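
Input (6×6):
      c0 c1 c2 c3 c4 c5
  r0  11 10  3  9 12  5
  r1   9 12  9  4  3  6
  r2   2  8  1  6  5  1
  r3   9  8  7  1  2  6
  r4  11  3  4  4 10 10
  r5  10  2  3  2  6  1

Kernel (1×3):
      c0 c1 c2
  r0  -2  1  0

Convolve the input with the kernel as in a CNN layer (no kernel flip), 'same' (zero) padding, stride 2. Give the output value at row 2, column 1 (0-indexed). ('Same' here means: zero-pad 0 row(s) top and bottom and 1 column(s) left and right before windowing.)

-2

The receptive field on the zero-padded input at this output position is [3 4 4]. Elementwise product with the kernel and sum: 3·-2 + 4·1.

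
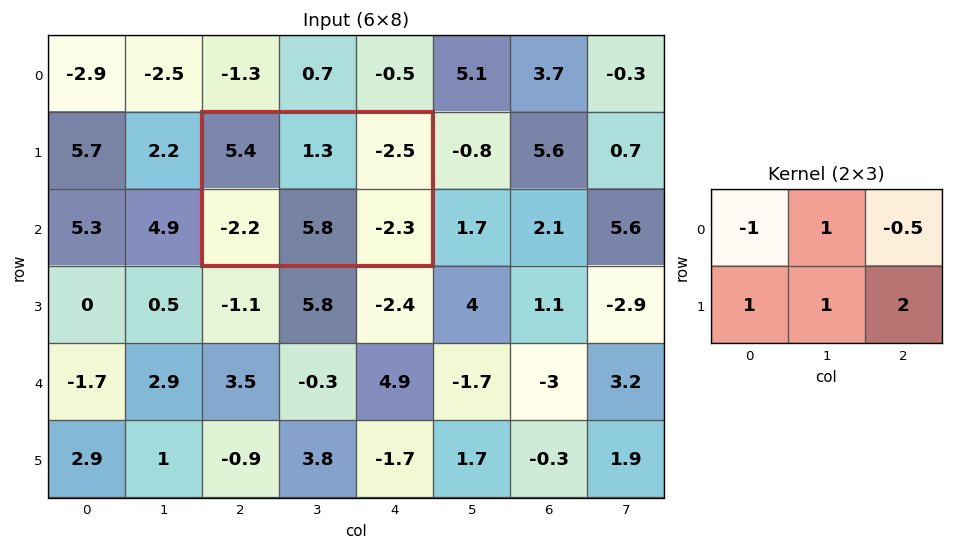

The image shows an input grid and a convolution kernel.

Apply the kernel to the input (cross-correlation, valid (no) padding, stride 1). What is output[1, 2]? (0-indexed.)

The receptive field on the input at this output position is [5.4 1.3 -2.5 / -2.2 5.8 -2.3]. Elementwise product with the kernel and sum: 5.4·-1 + 1.3·1 + -2.5·-0.5 + -2.2·1 + 5.8·1 + -2.3·2.

-3.85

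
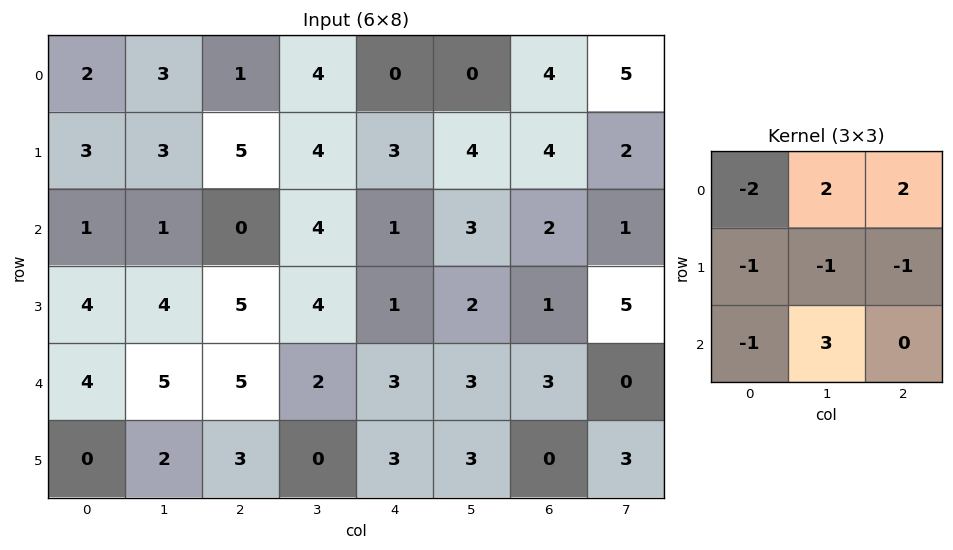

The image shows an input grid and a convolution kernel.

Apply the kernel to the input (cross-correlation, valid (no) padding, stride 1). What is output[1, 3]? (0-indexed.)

The receptive field on the input at this output position is [4 3 4 / 4 1 3 / 4 1 2]. Elementwise product with the kernel and sum: 4·-2 + 3·2 + 4·2 + 4·-1 + 1·-1 + 3·-1 + 4·-1 + 1·3.

-3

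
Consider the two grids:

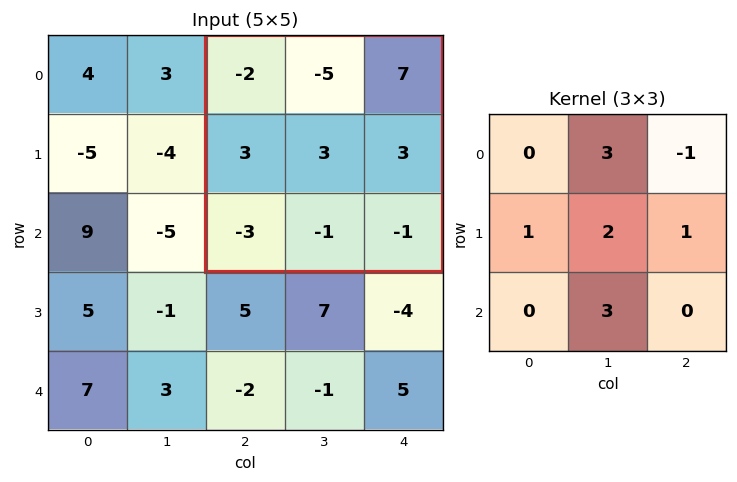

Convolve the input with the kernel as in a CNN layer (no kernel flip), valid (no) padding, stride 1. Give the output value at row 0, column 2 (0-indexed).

The receptive field on the input at this output position is [-2 -5 7 / 3 3 3 / -3 -1 -1]. Elementwise product with the kernel and sum: -5·3 + 7·-1 + 3·1 + 3·2 + 3·1 + -1·3.

-13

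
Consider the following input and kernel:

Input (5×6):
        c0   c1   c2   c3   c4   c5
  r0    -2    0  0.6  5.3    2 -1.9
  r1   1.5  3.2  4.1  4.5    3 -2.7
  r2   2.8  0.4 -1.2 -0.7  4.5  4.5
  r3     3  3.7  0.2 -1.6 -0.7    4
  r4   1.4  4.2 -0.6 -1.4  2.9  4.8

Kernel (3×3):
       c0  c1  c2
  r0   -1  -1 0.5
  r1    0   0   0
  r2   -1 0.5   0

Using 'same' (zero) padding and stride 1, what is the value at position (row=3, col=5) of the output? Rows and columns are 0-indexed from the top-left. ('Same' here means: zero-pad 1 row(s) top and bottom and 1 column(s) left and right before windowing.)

The receptive field on the zero-padded input at this output position is [4.5 4.5 0 / -0.7 4 0 / 2.9 4.8 0]. Elementwise product with the kernel and sum: 4.5·-1 + 4.5·-1 + 0·0.5 + 2.9·-1 + 4.8·0.5.

-9.5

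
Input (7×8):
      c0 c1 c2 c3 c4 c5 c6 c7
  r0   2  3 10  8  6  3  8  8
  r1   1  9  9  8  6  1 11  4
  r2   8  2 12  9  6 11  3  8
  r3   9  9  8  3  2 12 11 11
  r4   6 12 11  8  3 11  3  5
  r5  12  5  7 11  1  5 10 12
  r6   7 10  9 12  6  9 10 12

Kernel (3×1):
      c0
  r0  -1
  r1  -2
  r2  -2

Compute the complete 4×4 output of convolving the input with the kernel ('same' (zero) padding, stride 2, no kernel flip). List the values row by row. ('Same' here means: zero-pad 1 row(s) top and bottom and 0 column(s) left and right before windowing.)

Output[0,0]: The receptive field on the zero-padded input at this output position is [0 / 2 / 1]. Elementwise product with the kernel and sum: 0·-1 + 2·-2 + 1·-2.
Output[0,1]: The receptive field on the zero-padded input at this output position is [0 / 10 / 9]. Elementwise product with the kernel and sum: 0·-1 + 10·-2 + 9·-2.

-6 -38 -24 -38
-35 -49 -22 -39
-45 -44 -10 -37
-26 -25 -13 -30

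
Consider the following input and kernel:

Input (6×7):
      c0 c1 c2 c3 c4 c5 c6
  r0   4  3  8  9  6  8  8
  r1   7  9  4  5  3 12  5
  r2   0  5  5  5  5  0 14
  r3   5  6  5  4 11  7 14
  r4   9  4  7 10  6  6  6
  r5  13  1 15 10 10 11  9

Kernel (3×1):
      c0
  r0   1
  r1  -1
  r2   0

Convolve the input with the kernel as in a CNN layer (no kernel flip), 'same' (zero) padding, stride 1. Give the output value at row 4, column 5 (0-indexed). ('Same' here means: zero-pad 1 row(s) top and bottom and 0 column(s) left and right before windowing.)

1

The receptive field on the zero-padded input at this output position is [7 / 6 / 11]. Elementwise product with the kernel and sum: 7·1 + 6·-1.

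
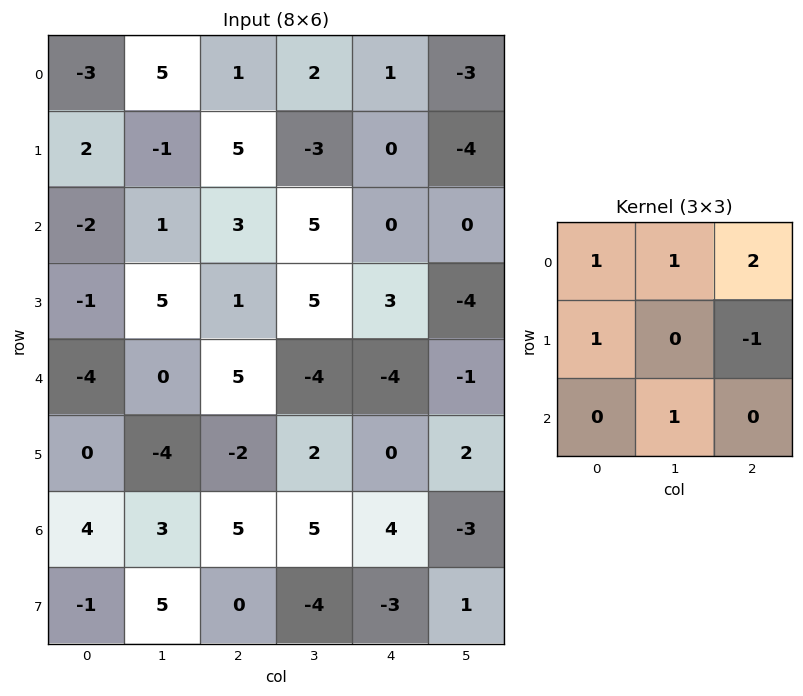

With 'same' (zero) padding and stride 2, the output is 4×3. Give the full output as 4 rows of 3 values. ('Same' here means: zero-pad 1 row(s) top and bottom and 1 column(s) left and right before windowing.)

Output[0,0]: The receptive field on the zero-padded input at this output position is [0 0 0 / 0 -3 5 / 0 2 -1]. Elementwise product with the kernel and sum: 0·1 + 0·1 + 0·2 + 0·1 + 5·-1 + 2·1.

-3 8 5
-2 -5 -3
9 18 -3
-12 -4 11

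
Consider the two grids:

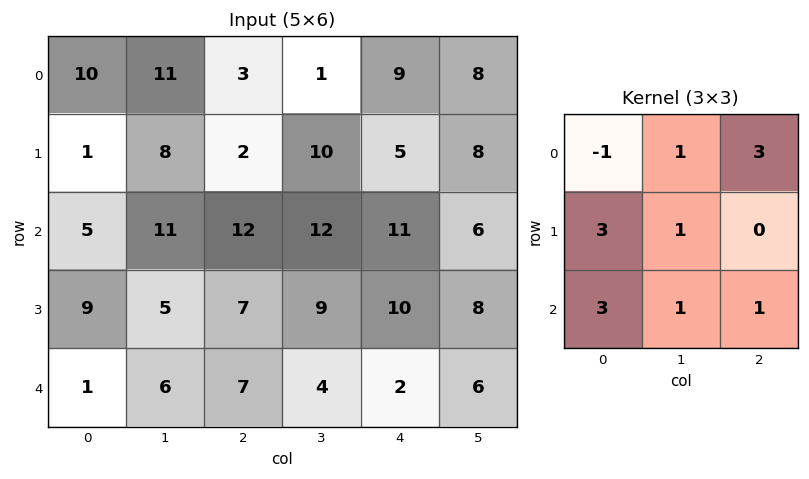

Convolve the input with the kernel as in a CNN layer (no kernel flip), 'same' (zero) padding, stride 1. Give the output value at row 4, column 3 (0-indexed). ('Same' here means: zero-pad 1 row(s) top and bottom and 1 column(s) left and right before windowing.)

The receptive field on the zero-padded input at this output position is [7 9 10 / 7 4 2 / 0 0 0]. Elementwise product with the kernel and sum: 7·-1 + 9·1 + 10·3 + 7·3 + 4·1 + 0·3 + 0·1 + 0·1.

57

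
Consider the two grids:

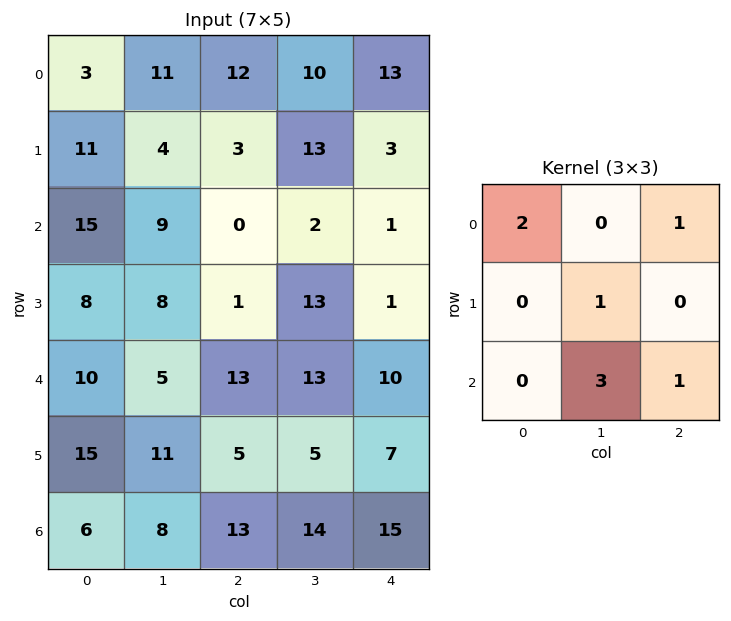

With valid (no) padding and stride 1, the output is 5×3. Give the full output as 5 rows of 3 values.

Output[0,0]: The receptive field on the input at this output position is [3 11 12 / 11 4 3 / 15 9 0]. Elementwise product with the kernel and sum: 3·2 + 12·1 + 4·1 + 9·3 + 0·1.
Output[0,1]: The receptive field on the input at this output position is [11 12 10 / 4 3 13 / 9 0 2]. Elementwise product with the kernel and sum: 11·2 + 10·1 + 3·1 + 0·3 + 2·1.

49 37 57
59 37 51
66 73 63
60 62 38
81 81 98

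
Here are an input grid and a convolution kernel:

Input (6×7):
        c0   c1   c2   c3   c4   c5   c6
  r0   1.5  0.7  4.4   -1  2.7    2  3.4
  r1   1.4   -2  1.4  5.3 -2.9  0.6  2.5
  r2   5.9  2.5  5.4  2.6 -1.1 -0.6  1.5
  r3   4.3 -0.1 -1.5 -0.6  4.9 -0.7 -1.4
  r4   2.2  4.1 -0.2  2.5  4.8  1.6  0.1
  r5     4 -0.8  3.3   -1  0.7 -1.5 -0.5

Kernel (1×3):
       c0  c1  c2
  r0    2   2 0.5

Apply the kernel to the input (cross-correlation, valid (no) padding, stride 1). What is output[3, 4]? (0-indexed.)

7.7

The receptive field on the input at this output position is [4.9 -0.7 -1.4]. Elementwise product with the kernel and sum: 4.9·2 + -0.7·2 + -1.4·0.5.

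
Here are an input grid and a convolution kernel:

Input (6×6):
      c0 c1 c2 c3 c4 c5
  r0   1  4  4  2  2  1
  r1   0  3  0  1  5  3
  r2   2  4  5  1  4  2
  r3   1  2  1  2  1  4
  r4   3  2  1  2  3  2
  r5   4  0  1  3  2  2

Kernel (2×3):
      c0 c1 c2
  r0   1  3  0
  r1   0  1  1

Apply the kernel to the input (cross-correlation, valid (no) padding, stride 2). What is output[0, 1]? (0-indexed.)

16

The receptive field on the input at this output position is [4 2 2 / 0 1 5]. Elementwise product with the kernel and sum: 4·1 + 2·3 + 1·1 + 5·1.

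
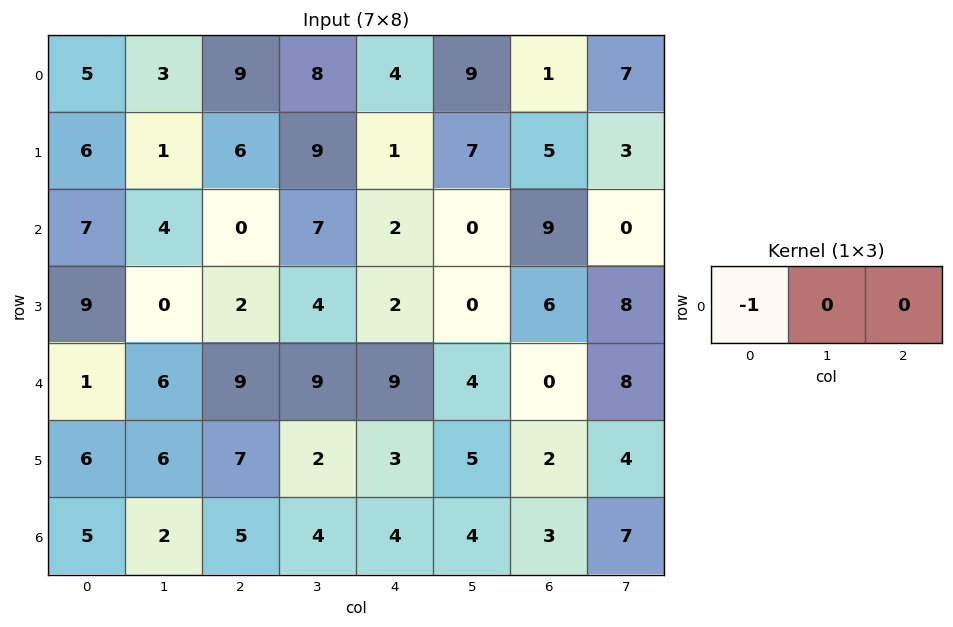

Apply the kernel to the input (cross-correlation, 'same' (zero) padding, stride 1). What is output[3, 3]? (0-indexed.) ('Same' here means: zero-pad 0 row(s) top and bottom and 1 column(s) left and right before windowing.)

The receptive field on the zero-padded input at this output position is [2 4 2]. Elementwise product with the kernel and sum: 2·-1.

-2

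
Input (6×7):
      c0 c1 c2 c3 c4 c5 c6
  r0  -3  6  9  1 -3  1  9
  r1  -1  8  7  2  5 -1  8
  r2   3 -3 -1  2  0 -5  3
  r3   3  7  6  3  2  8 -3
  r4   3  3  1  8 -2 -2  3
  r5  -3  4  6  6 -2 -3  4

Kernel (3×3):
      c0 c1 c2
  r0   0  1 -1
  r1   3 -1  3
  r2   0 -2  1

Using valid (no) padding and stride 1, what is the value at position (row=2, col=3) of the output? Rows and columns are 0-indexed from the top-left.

The receptive field on the input at this output position is [2 0 -5 / 3 2 8 / 8 -2 -2]. Elementwise product with the kernel and sum: 0·1 + -5·-1 + 3·3 + 2·-1 + 8·3 + -2·-2 + -2·1.

38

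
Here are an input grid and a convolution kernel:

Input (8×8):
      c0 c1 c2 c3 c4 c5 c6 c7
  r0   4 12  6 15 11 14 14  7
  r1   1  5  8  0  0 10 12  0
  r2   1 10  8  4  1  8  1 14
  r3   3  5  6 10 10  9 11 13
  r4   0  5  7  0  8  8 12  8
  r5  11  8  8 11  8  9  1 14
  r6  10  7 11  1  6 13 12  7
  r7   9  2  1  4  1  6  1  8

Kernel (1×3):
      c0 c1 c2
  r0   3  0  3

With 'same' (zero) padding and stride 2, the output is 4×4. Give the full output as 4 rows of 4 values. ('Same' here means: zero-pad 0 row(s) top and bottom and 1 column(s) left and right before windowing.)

Output[0,0]: The receptive field on the zero-padded input at this output position is [0 4 12]. Elementwise product with the kernel and sum: 0·3 + 12·3.

36 81 87 63
30 42 36 66
15 15 24 48
21 24 42 60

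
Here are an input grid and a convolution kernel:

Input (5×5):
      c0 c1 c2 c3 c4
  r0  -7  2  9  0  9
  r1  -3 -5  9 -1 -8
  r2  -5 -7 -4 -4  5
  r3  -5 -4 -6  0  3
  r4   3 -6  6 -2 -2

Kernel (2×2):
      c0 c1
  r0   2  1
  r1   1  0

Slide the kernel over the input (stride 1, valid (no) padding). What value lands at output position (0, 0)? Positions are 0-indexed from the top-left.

-15

The receptive field on the input at this output position is [-7 2 / -3 -5]. Elementwise product with the kernel and sum: -7·2 + 2·1 + -3·1.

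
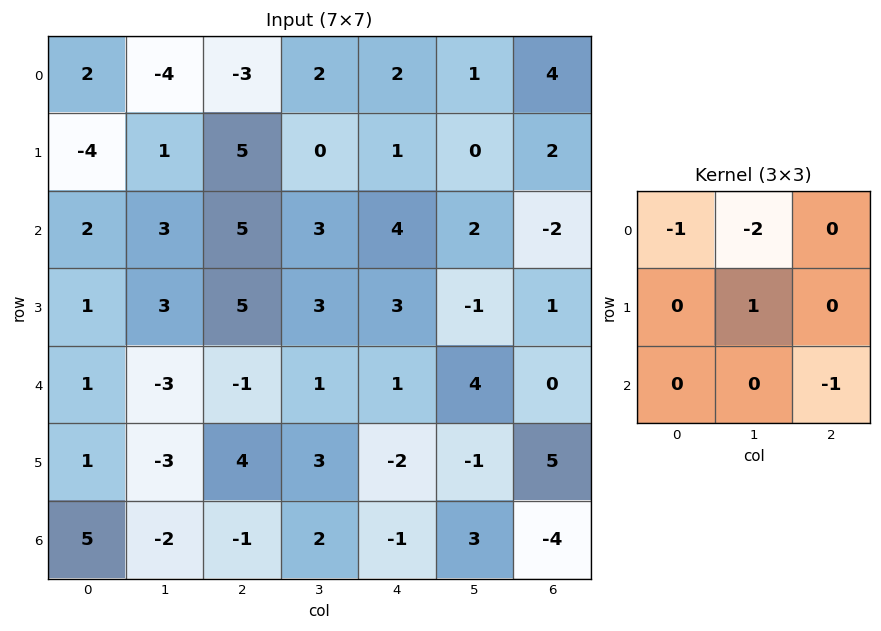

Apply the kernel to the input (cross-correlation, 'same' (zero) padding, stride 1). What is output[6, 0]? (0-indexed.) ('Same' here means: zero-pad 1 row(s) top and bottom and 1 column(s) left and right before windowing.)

3

The receptive field on the zero-padded input at this output position is [0 1 -3 / 0 5 -2 / 0 0 0]. Elementwise product with the kernel and sum: 0·-1 + 1·-2 + 5·1 + 0·-1.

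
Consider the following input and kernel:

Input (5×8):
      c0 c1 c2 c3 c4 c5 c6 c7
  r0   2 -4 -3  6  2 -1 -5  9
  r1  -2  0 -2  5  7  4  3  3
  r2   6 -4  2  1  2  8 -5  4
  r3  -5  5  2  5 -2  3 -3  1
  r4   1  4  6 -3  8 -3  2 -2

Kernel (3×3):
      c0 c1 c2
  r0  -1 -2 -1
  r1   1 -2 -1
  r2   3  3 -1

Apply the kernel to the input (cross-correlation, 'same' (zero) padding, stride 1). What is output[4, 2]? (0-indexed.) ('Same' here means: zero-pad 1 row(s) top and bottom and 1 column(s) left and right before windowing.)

The receptive field on the zero-padded input at this output position is [5 2 5 / 4 6 -3 / 0 0 0]. Elementwise product with the kernel and sum: 5·-1 + 2·-2 + 5·-1 + 4·1 + 6·-2 + -3·-1 + 0·3 + 0·3 + 0·-1.

-19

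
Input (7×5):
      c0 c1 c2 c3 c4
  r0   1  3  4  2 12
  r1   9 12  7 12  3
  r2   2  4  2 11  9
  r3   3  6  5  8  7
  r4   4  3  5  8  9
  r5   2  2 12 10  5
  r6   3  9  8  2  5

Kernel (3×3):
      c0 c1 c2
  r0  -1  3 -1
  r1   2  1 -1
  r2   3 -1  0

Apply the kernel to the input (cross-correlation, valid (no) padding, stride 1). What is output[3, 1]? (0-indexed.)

-2

The receptive field on the input at this output position is [6 5 8 / 3 5 8 / 2 12 10]. Elementwise product with the kernel and sum: 6·-1 + 5·3 + 8·-1 + 3·2 + 5·1 + 8·-1 + 2·3 + 12·-1.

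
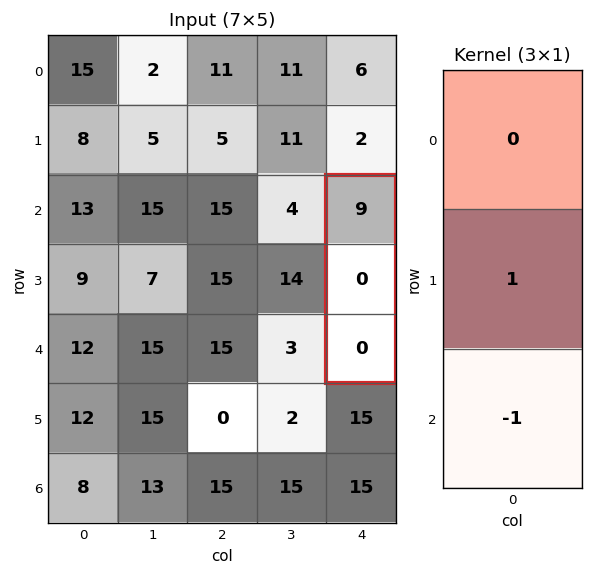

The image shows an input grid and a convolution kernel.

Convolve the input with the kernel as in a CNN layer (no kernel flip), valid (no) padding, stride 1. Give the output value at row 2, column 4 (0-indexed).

0

The receptive field on the input at this output position is [9 / 0 / 0]. Elementwise product with the kernel and sum: 0·1 + 0·-1.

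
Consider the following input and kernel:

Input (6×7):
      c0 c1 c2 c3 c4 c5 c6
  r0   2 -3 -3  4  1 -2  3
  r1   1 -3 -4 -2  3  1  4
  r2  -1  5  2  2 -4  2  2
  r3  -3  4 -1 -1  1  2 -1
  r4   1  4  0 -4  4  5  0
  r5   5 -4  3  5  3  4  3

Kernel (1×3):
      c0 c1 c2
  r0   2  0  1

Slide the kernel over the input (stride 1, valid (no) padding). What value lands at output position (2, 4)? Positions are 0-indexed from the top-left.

-6

The receptive field on the input at this output position is [-4 2 2]. Elementwise product with the kernel and sum: -4·2 + 2·1.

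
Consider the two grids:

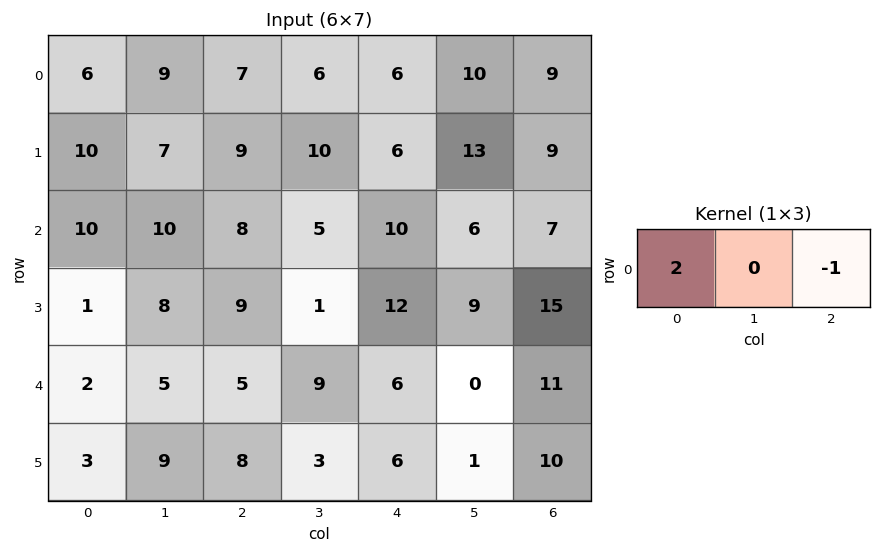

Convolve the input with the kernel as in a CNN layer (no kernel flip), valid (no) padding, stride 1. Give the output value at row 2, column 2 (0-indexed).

The receptive field on the input at this output position is [8 5 10]. Elementwise product with the kernel and sum: 8·2 + 10·-1.

6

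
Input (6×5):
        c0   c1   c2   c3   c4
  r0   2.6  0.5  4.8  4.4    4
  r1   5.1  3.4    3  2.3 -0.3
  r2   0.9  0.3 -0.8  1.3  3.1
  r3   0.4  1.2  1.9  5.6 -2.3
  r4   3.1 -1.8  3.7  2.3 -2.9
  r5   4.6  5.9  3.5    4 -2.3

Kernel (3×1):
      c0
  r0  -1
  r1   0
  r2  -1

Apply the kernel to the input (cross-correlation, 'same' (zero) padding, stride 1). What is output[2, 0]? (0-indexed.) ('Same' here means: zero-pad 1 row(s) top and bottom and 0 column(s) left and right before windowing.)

The receptive field on the zero-padded input at this output position is [5.1 / 0.9 / 0.4]. Elementwise product with the kernel and sum: 5.1·-1 + 0.4·-1.

-5.5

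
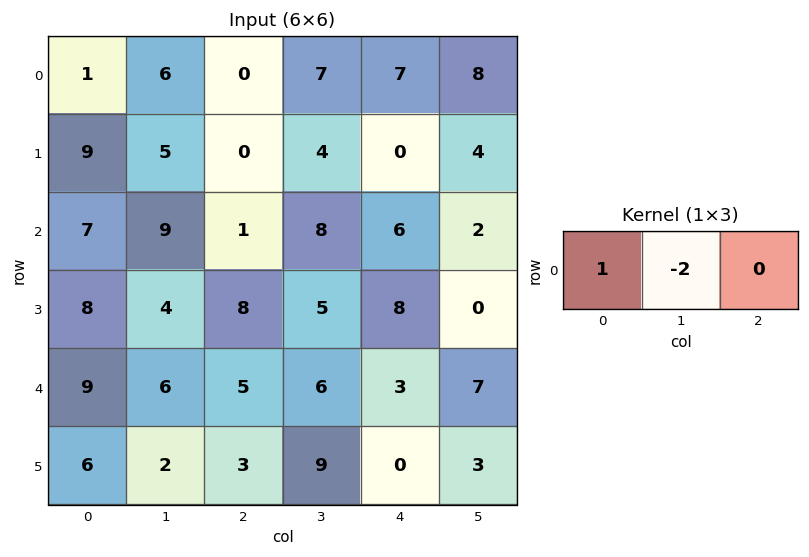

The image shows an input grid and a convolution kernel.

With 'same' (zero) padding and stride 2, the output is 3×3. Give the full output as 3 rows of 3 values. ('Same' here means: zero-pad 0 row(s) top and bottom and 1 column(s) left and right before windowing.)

-2 6 -7
-14 7 -4
-18 -4 0

Output[0,0]: The receptive field on the zero-padded input at this output position is [0 1 6]. Elementwise product with the kernel and sum: 0·1 + 1·-2.
Output[0,1]: The receptive field on the zero-padded input at this output position is [6 0 7]. Elementwise product with the kernel and sum: 6·1 + 0·-2.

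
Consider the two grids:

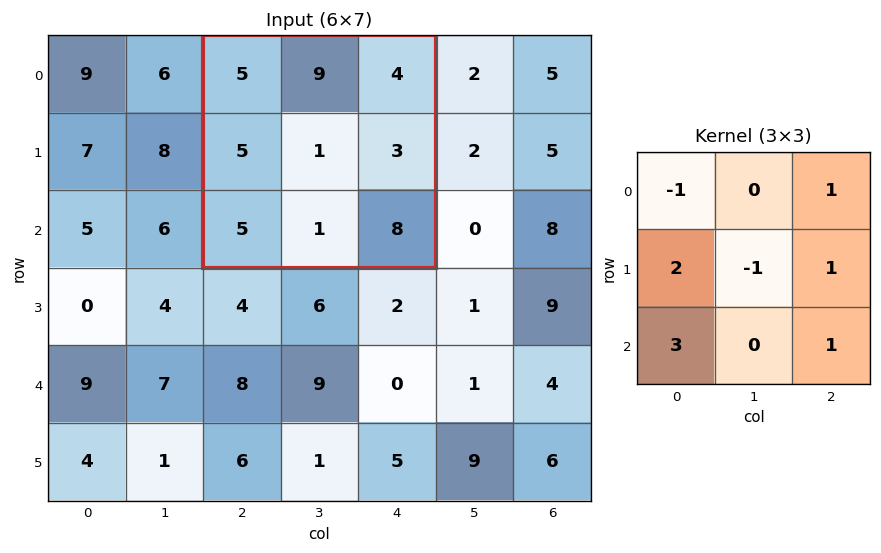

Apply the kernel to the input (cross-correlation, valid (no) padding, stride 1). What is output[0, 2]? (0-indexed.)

The receptive field on the input at this output position is [5 9 4 / 5 1 3 / 5 1 8]. Elementwise product with the kernel and sum: 5·-1 + 4·1 + 5·2 + 1·-1 + 3·1 + 5·3 + 8·1.

34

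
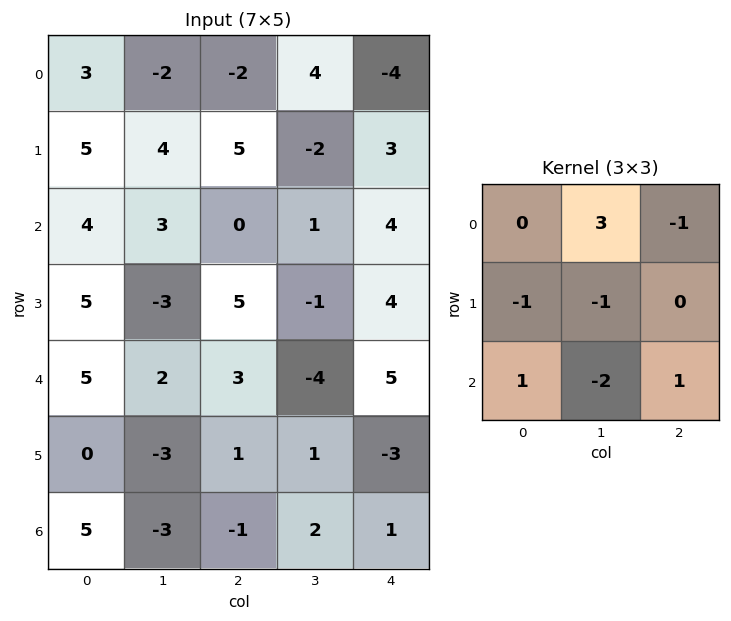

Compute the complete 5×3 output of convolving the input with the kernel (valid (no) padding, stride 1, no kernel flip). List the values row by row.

Output[0,0]: The receptive field on the input at this output position is [3 -2 -2 / 5 4 5 / 4 3 0]. Elementwise product with the kernel and sum: -2·3 + -2·-1 + 5·-1 + 4·-1 + 4·1 + 3·-2 + 0·1.
Output[0,1]: The receptive field on the input at this output position is [-2 -2 4 / 4 5 -2 / 3 0 1]. Elementwise product with the kernel and sum: -2·3 + 4·-1 + 4·-1 + 5·-1 + 3·1 + 0·-2 + 1·1.

-15 -15 15
16 0 1
11 -11 11
-14 7 -10
16 16 -23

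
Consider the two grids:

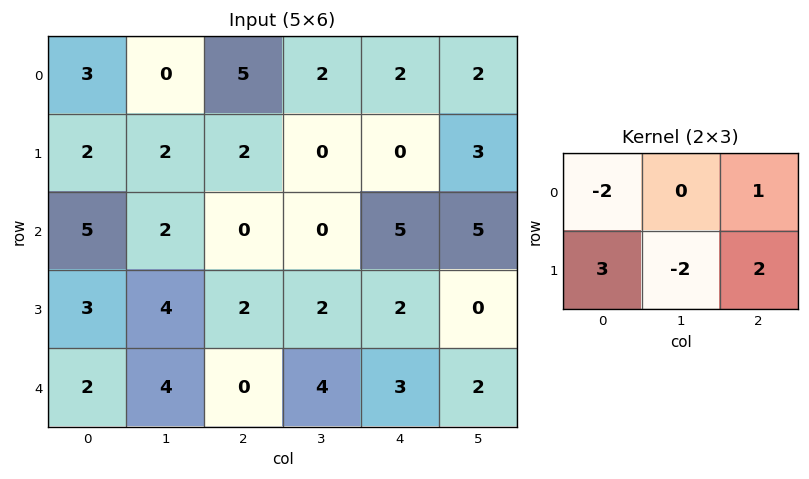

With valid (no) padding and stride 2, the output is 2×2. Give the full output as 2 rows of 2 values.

Output[0,0]: The receptive field on the input at this output position is [3 0 5 / 2 2 2]. Elementwise product with the kernel and sum: 3·-2 + 5·1 + 2·3 + 2·-2 + 2·2.

5 -2
-5 11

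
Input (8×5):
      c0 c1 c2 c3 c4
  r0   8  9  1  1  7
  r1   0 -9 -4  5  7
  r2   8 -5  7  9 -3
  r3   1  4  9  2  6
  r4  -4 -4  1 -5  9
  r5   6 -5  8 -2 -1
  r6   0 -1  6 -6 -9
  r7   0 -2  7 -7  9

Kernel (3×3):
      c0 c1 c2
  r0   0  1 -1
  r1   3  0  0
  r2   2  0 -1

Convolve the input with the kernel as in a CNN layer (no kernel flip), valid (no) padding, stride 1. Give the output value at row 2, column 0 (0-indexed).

-18

The receptive field on the input at this output position is [8 -5 7 / 1 4 9 / -4 -4 1]. Elementwise product with the kernel and sum: -5·1 + 7·-1 + 1·3 + -4·2 + 1·-1.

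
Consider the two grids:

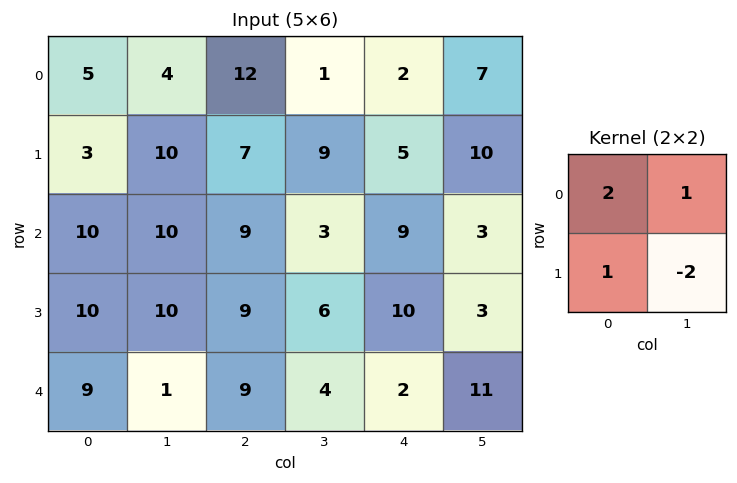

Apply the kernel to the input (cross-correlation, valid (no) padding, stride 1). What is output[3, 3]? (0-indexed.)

The receptive field on the input at this output position is [6 10 / 4 2]. Elementwise product with the kernel and sum: 6·2 + 10·1 + 4·1 + 2·-2.

22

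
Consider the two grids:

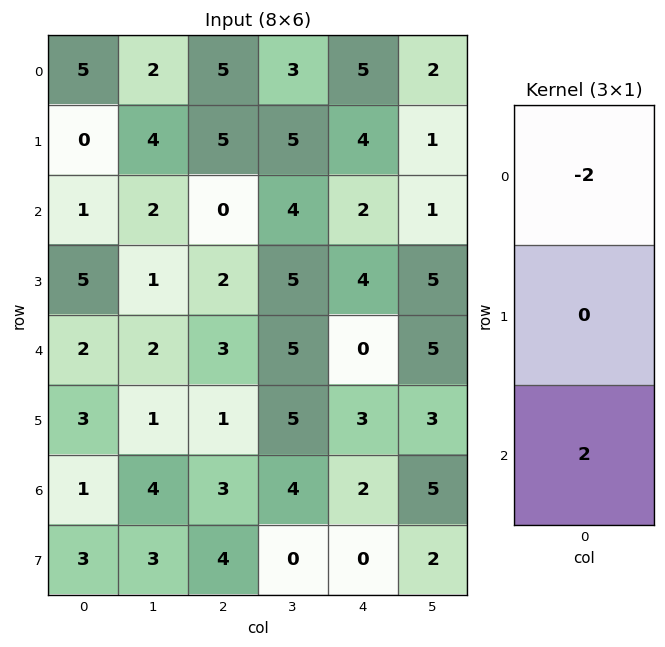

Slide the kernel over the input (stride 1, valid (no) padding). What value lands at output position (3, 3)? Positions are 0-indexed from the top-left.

The receptive field on the input at this output position is [5 / 5 / 5]. Elementwise product with the kernel and sum: 5·-2 + 5·2.

0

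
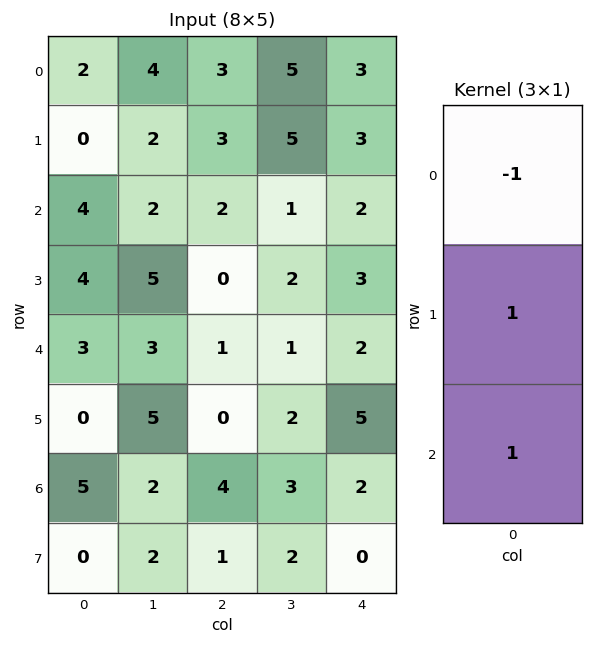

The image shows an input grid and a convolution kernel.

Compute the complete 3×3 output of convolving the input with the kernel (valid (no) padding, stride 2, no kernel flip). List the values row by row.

2 2 2
3 -1 3
2 3 5

Output[0,0]: The receptive field on the input at this output position is [2 / 0 / 4]. Elementwise product with the kernel and sum: 2·-1 + 0·1 + 4·1.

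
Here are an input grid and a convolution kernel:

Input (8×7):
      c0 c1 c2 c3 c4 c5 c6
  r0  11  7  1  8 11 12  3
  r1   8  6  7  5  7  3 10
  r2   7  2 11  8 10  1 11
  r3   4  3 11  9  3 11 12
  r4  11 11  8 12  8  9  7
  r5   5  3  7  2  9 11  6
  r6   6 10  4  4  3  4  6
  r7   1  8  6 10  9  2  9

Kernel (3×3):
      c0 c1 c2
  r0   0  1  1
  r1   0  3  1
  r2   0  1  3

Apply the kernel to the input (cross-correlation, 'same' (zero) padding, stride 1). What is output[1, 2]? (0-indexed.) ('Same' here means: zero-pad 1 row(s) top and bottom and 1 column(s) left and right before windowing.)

70

The receptive field on the zero-padded input at this output position is [7 1 8 / 6 7 5 / 2 11 8]. Elementwise product with the kernel and sum: 1·1 + 8·1 + 7·3 + 5·1 + 11·1 + 8·3.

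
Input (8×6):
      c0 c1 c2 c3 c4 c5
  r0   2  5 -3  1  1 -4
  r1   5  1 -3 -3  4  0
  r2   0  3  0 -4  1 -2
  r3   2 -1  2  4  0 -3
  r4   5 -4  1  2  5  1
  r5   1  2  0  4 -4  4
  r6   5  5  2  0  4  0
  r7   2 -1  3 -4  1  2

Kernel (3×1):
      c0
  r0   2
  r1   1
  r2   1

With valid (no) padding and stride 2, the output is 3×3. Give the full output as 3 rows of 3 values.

9 -9 7
7 3 7
16 4 10

Output[0,0]: The receptive field on the input at this output position is [2 / 5 / 0]. Elementwise product with the kernel and sum: 2·2 + 5·1 + 0·1.
Output[0,1]: The receptive field on the input at this output position is [-3 / -3 / 0]. Elementwise product with the kernel and sum: -3·2 + -3·1 + 0·1.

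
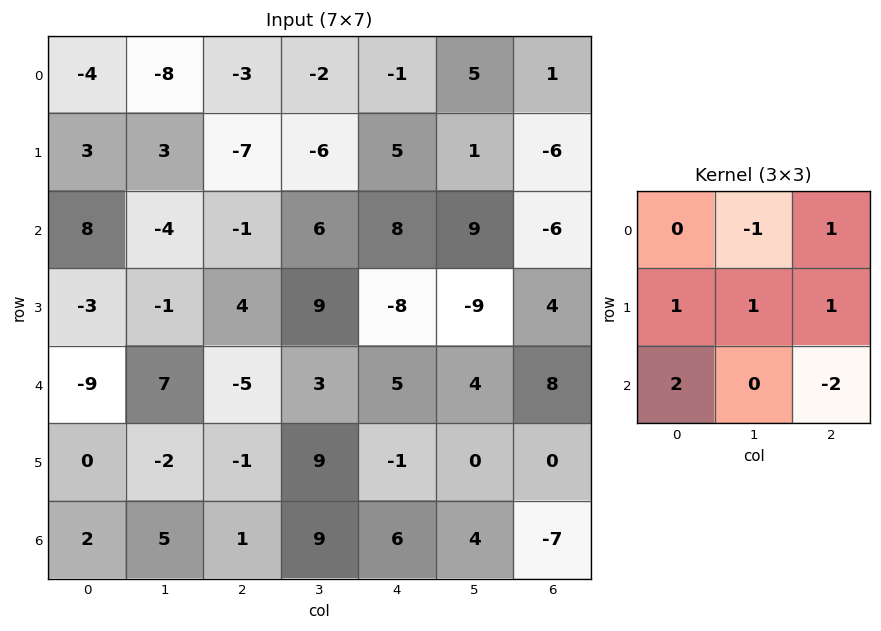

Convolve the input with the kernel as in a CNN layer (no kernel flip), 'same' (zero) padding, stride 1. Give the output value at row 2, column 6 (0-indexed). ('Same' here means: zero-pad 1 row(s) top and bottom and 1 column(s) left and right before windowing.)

-9

The receptive field on the zero-padded input at this output position is [1 -6 0 / 9 -6 0 / -9 4 0]. Elementwise product with the kernel and sum: -6·-1 + 0·1 + 9·1 + -6·1 + 0·1 + -9·2 + 0·-2.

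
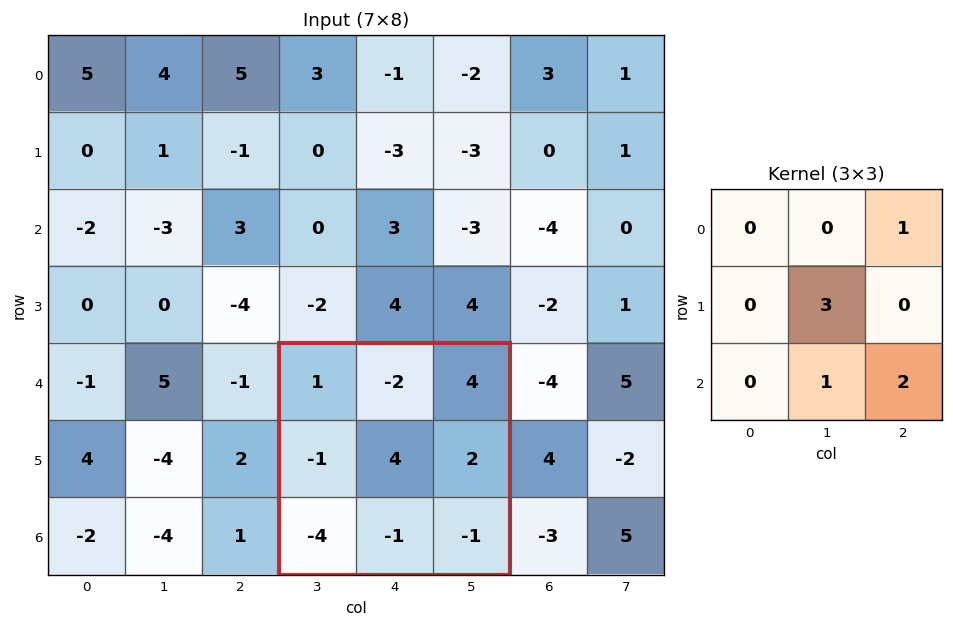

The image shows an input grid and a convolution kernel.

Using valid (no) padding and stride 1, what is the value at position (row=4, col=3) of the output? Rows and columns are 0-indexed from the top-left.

The receptive field on the input at this output position is [1 -2 4 / -1 4 2 / -4 -1 -1]. Elementwise product with the kernel and sum: 4·1 + 4·3 + -1·1 + -1·2.

13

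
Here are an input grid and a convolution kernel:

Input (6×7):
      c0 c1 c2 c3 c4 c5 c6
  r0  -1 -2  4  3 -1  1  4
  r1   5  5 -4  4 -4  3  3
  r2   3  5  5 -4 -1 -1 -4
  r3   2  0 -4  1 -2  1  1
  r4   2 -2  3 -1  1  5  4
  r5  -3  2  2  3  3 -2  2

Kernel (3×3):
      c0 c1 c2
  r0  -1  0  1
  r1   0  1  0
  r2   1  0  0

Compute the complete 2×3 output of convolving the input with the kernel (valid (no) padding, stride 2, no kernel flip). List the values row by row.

13 4 7
4 -2 -1

Output[0,0]: The receptive field on the input at this output position is [-1 -2 4 / 5 5 -4 / 3 5 5]. Elementwise product with the kernel and sum: -1·-1 + 4·1 + 5·1 + 3·1.
Output[0,1]: The receptive field on the input at this output position is [4 3 -1 / -4 4 -4 / 5 -4 -1]. Elementwise product with the kernel and sum: 4·-1 + -1·1 + 4·1 + 5·1.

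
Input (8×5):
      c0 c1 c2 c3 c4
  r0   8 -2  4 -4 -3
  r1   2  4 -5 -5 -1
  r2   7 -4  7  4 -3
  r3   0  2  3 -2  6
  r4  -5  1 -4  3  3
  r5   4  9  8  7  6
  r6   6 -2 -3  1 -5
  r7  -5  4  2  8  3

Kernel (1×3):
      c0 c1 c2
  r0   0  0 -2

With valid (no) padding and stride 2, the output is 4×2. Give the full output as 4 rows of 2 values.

-8 6
-14 6
8 -6
6 10

Output[0,0]: The receptive field on the input at this output position is [8 -2 4]. Elementwise product with the kernel and sum: 4·-2.
Output[0,1]: The receptive field on the input at this output position is [4 -4 -3]. Elementwise product with the kernel and sum: -3·-2.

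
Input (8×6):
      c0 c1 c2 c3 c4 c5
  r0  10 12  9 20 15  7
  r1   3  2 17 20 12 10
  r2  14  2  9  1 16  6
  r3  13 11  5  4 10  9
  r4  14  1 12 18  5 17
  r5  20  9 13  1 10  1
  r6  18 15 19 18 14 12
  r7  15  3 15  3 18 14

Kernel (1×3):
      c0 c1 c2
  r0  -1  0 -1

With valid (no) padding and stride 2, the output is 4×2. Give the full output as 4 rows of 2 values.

-19 -24
-23 -25
-26 -17
-37 -33

Output[0,0]: The receptive field on the input at this output position is [10 12 9]. Elementwise product with the kernel and sum: 10·-1 + 9·-1.
Output[0,1]: The receptive field on the input at this output position is [9 20 15]. Elementwise product with the kernel and sum: 9·-1 + 15·-1.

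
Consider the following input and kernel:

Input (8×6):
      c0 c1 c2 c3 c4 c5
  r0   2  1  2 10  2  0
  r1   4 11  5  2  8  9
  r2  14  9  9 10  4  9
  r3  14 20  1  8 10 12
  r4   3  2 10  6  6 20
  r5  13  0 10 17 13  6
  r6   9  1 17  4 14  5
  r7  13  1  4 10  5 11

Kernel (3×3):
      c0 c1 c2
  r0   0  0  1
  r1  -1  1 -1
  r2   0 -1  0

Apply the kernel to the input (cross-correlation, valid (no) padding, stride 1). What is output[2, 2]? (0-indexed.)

-5

The receptive field on the input at this output position is [9 10 4 / 1 8 10 / 10 6 6]. Elementwise product with the kernel and sum: 4·1 + 1·-1 + 8·1 + 10·-1 + 6·-1.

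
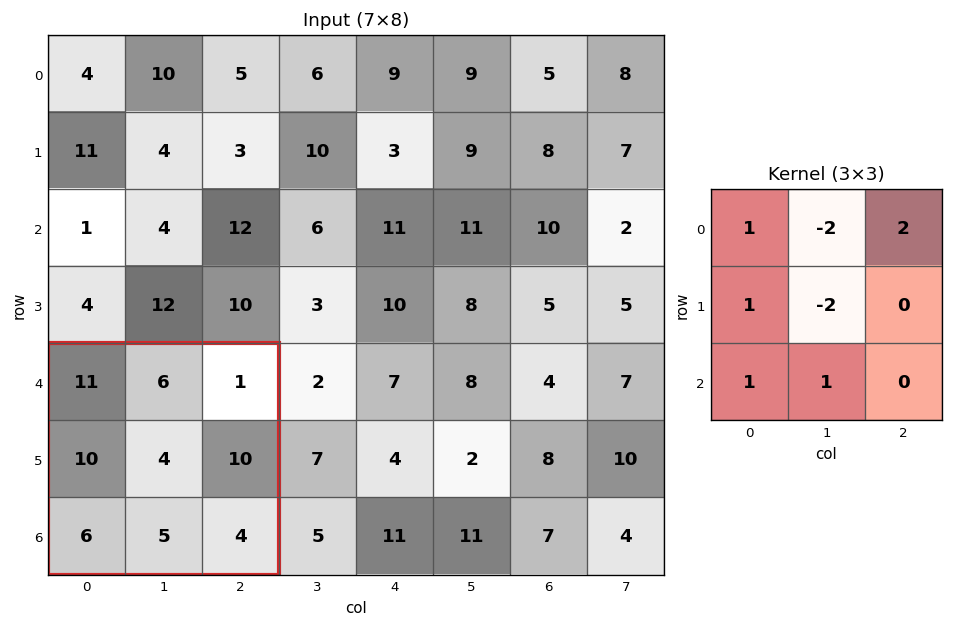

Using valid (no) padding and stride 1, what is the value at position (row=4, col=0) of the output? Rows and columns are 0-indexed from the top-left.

The receptive field on the input at this output position is [11 6 1 / 10 4 10 / 6 5 4]. Elementwise product with the kernel and sum: 11·1 + 6·-2 + 1·2 + 10·1 + 4·-2 + 6·1 + 5·1.

14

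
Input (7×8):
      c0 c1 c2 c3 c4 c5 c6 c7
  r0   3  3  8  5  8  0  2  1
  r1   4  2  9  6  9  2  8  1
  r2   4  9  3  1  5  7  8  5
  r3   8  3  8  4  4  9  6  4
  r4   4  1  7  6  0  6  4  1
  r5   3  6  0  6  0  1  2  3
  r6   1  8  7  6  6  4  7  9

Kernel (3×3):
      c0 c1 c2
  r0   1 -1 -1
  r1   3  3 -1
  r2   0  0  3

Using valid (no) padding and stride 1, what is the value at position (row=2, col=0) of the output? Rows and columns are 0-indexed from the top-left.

The receptive field on the input at this output position is [4 9 3 / 8 3 8 / 4 1 7]. Elementwise product with the kernel and sum: 4·1 + 9·-1 + 3·-1 + 8·3 + 3·3 + 8·-1 + 7·3.

38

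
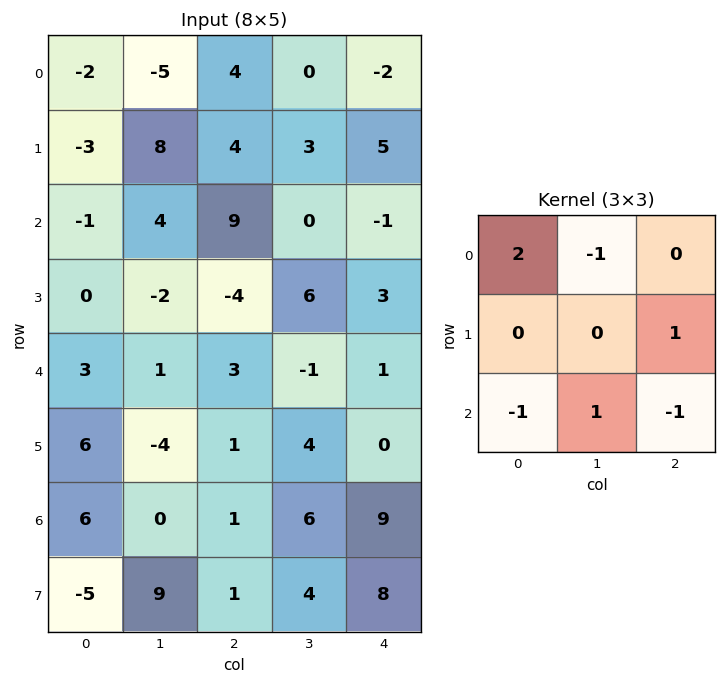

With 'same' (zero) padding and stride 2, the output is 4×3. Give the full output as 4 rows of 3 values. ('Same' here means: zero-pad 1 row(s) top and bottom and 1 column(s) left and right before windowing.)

Output[0,0]: The receptive field on the zero-padded input at this output position is [0 0 0 / 0 -2 -5 / 0 -3 8]. Elementwise product with the kernel and sum: 0·2 + 0·-1 + -5·1 + 0·-1 + -3·1 + 8·-1.

-16 -7 2
9 4 -2
11 0 5
-20 -15 12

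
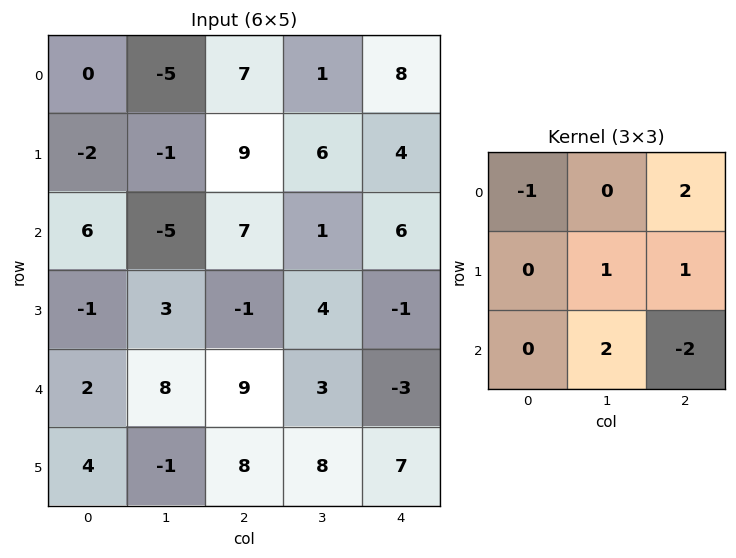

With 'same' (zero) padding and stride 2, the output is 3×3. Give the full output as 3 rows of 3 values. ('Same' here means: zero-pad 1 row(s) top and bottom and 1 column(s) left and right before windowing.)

Output[0,0]: The receptive field on the zero-padded input at this output position is [0 0 0 / 0 0 -5 / 0 -2 -1]. Elementwise product with the kernel and sum: 0·-1 + 0·2 + 0·1 + -5·1 + -2·2 + -1·-2.

-7 14 16
-9 11 -2
26 17 7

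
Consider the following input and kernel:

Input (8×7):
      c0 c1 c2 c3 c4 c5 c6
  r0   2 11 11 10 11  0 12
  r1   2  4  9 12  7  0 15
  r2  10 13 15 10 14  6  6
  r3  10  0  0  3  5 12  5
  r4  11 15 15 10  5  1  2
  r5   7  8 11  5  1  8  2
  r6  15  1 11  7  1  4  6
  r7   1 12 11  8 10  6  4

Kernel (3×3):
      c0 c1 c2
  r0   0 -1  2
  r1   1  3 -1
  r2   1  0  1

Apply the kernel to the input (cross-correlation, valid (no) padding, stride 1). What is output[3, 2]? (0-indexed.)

59

The receptive field on the input at this output position is [0 3 5 / 15 10 5 / 11 5 1]. Elementwise product with the kernel and sum: 3·-1 + 5·2 + 15·1 + 10·3 + 5·-1 + 11·1 + 1·1.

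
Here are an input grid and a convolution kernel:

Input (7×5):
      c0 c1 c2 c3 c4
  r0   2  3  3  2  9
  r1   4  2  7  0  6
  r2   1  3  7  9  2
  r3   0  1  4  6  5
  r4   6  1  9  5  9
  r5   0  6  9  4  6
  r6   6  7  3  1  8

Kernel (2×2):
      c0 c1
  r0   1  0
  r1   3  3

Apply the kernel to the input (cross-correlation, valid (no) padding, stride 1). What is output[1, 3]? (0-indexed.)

33

The receptive field on the input at this output position is [0 6 / 9 2]. Elementwise product with the kernel and sum: 0·1 + 9·3 + 2·3.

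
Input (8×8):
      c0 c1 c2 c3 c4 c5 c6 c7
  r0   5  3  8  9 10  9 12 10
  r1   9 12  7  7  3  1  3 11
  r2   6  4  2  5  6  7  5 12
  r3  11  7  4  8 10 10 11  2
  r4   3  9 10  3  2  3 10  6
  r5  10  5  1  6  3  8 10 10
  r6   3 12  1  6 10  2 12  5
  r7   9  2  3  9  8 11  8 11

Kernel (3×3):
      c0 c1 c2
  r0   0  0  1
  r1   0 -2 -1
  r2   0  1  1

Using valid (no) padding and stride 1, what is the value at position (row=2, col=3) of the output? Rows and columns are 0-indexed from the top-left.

The receptive field on the input at this output position is [5 6 7 / 8 10 10 / 3 2 3]. Elementwise product with the kernel and sum: 7·1 + 10·-2 + 10·-1 + 2·1 + 3·1.

-18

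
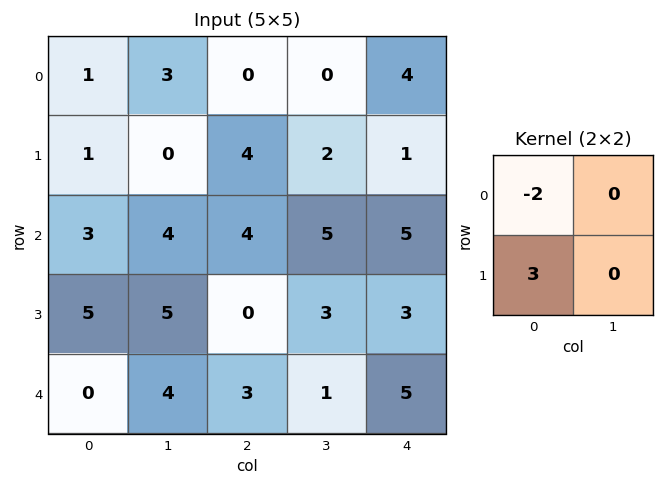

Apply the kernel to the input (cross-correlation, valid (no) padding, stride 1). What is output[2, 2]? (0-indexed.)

-8

The receptive field on the input at this output position is [4 5 / 0 3]. Elementwise product with the kernel and sum: 4·-2 + 0·3.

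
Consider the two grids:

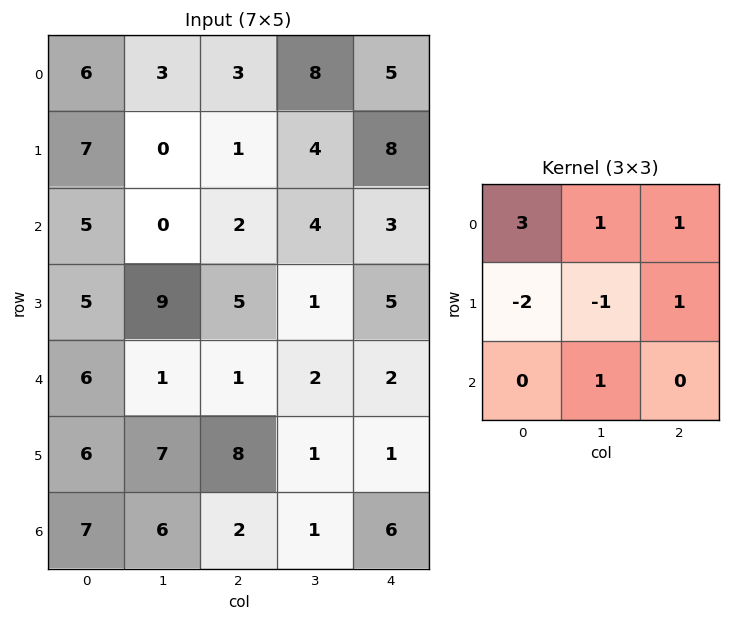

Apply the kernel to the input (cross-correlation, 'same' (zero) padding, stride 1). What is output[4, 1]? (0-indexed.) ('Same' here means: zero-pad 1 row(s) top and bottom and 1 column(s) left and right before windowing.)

The receptive field on the zero-padded input at this output position is [5 9 5 / 6 1 1 / 6 7 8]. Elementwise product with the kernel and sum: 5·3 + 9·1 + 5·1 + 6·-2 + 1·-1 + 1·1 + 7·1.

24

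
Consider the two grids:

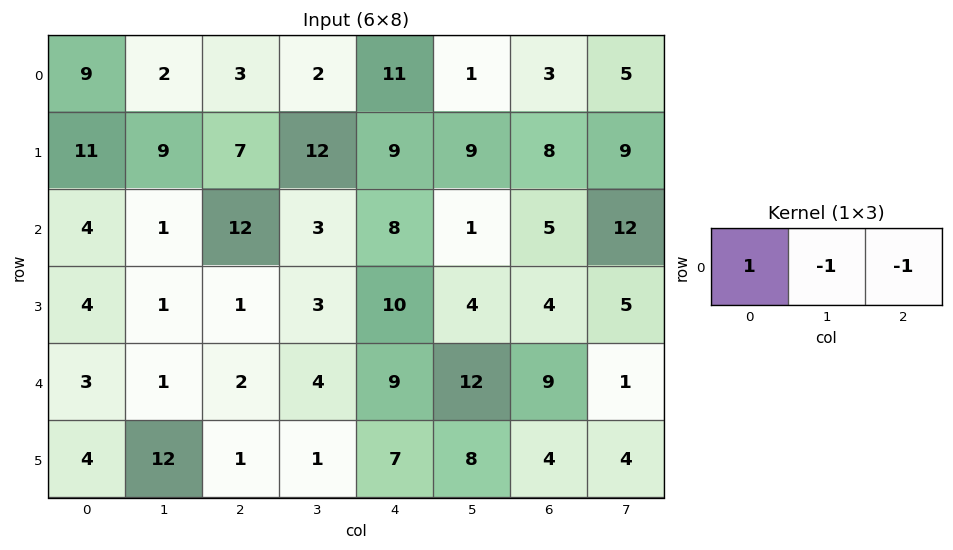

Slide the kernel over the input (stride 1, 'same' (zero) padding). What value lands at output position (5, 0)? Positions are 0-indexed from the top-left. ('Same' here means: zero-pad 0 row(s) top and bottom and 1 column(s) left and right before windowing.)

-16

The receptive field on the zero-padded input at this output position is [0 4 12]. Elementwise product with the kernel and sum: 0·1 + 4·-1 + 12·-1.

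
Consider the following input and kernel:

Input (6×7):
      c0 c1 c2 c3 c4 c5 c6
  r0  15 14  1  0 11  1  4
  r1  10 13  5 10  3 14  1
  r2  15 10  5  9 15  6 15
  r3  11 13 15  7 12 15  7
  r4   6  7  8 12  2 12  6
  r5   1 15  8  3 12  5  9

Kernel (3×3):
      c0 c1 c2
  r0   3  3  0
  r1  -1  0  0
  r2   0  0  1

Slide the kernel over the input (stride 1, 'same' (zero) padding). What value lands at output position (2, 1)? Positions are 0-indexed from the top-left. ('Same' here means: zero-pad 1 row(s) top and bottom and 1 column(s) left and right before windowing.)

69

The receptive field on the zero-padded input at this output position is [10 13 5 / 15 10 5 / 11 13 15]. Elementwise product with the kernel and sum: 10·3 + 13·3 + 15·-1 + 15·1.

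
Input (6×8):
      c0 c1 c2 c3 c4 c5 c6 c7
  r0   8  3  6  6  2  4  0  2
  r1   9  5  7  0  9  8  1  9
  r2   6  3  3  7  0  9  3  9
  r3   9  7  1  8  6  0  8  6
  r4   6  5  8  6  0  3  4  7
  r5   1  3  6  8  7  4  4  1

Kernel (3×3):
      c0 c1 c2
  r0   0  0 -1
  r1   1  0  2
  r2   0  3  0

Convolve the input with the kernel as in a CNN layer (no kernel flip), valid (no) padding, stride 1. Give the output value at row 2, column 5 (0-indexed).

15

The receptive field on the input at this output position is [9 3 9 / 0 8 6 / 3 4 7]. Elementwise product with the kernel and sum: 9·-1 + 0·1 + 6·2 + 4·3.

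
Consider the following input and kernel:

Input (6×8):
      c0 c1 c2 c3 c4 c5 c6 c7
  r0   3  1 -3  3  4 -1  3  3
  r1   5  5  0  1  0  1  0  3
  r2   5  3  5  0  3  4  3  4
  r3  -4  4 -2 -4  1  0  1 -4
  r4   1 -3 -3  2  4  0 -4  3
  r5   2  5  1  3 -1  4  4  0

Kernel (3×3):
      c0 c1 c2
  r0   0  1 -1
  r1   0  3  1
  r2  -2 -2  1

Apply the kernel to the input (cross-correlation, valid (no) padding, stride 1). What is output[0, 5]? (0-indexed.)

-7

The receptive field on the input at this output position is [-1 3 3 / 1 0 3 / 4 3 4]. Elementwise product with the kernel and sum: 3·1 + 3·-1 + 0·3 + 3·1 + 4·-2 + 3·-2 + 4·1.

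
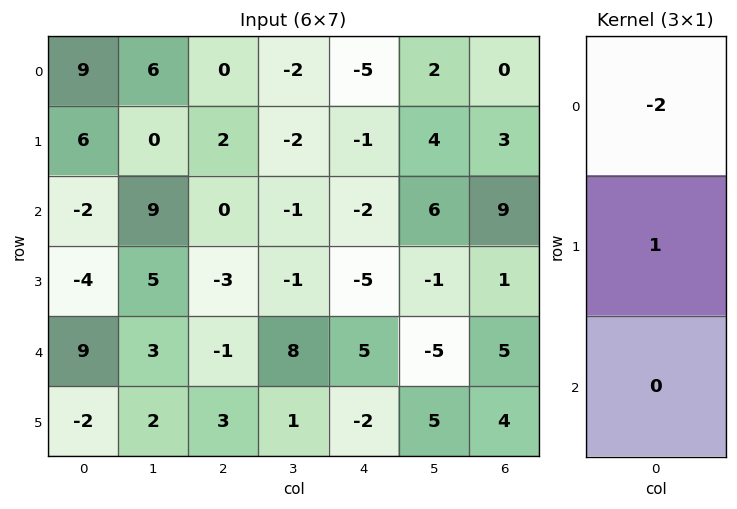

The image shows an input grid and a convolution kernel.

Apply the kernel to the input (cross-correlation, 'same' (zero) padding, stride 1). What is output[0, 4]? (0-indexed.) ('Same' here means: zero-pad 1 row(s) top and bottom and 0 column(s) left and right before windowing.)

The receptive field on the zero-padded input at this output position is [0 / -5 / -1]. Elementwise product with the kernel and sum: 0·-2 + -5·1.

-5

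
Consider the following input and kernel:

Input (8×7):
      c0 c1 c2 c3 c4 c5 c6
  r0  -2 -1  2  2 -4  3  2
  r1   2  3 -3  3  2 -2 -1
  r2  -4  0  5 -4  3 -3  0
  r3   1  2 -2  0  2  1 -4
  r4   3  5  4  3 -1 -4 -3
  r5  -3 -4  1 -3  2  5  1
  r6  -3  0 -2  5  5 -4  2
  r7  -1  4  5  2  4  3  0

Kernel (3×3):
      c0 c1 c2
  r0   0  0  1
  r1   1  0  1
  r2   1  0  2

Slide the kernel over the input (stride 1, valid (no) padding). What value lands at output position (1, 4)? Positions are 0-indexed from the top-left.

The receptive field on the input at this output position is [2 -2 -1 / 3 -3 0 / 2 1 -4]. Elementwise product with the kernel and sum: -1·1 + 3·1 + 0·1 + 2·1 + -4·2.

-4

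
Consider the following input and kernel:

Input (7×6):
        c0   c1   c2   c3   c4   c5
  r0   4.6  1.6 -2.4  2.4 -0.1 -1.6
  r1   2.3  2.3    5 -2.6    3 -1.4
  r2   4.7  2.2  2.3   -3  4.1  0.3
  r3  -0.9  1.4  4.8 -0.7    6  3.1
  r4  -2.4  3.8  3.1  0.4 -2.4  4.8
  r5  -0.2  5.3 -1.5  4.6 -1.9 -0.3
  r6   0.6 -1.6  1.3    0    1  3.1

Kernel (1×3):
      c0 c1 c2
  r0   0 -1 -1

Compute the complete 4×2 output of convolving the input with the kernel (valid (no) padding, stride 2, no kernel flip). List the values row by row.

0.8 -2.3
-4.5 -1.1
-6.9 2
0.3 -1

Output[0,0]: The receptive field on the input at this output position is [4.6 1.6 -2.4]. Elementwise product with the kernel and sum: 1.6·-1 + -2.4·-1.
Output[0,1]: The receptive field on the input at this output position is [-2.4 2.4 -0.1]. Elementwise product with the kernel and sum: 2.4·-1 + -0.1·-1.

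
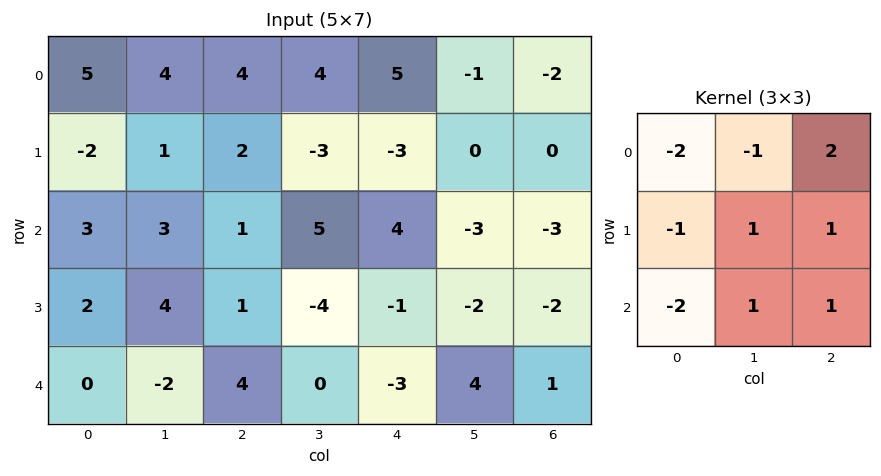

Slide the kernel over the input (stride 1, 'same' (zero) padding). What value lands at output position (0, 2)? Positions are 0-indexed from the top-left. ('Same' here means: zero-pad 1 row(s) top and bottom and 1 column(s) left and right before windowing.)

The receptive field on the zero-padded input at this output position is [0 0 0 / 4 4 4 / 1 2 -3]. Elementwise product with the kernel and sum: 0·-2 + 0·-1 + 0·2 + 4·-1 + 4·1 + 4·1 + 1·-2 + 2·1 + -3·1.

1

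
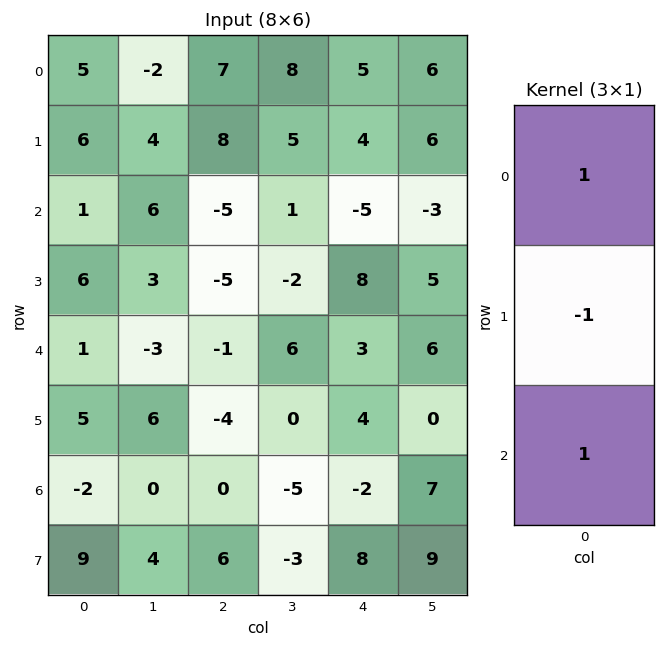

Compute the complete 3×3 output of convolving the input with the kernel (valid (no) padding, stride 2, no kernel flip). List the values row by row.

0 -6 -4
-4 -1 -10
-6 3 -3

Output[0,0]: The receptive field on the input at this output position is [5 / 6 / 1]. Elementwise product with the kernel and sum: 5·1 + 6·-1 + 1·1.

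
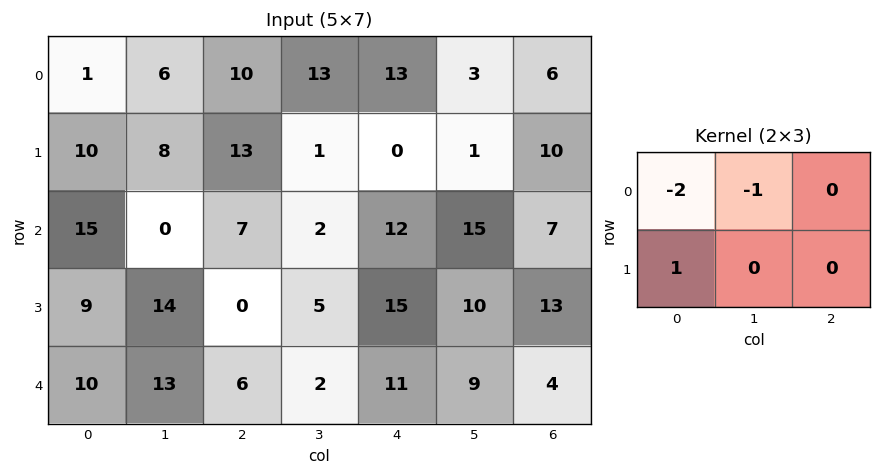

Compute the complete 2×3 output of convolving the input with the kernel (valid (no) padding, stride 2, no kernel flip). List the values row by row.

2 -20 -29
-21 -16 -24

Output[0,0]: The receptive field on the input at this output position is [1 6 10 / 10 8 13]. Elementwise product with the kernel and sum: 1·-2 + 6·-1 + 10·1.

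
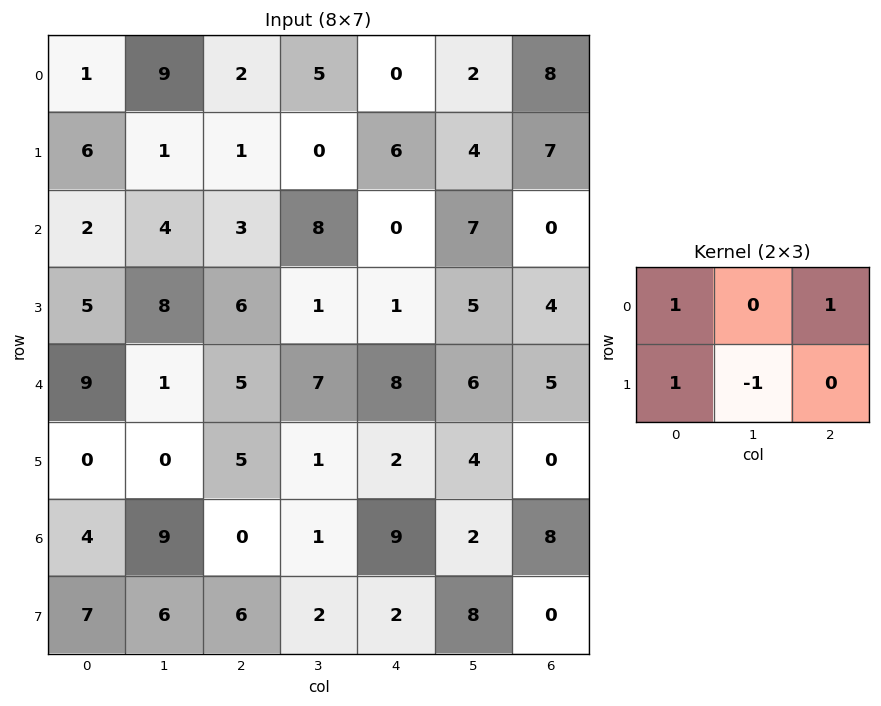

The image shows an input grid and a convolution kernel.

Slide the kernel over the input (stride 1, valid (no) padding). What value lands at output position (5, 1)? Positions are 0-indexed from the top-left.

The receptive field on the input at this output position is [0 5 1 / 9 0 1]. Elementwise product with the kernel and sum: 0·1 + 1·1 + 9·1 + 0·-1.

10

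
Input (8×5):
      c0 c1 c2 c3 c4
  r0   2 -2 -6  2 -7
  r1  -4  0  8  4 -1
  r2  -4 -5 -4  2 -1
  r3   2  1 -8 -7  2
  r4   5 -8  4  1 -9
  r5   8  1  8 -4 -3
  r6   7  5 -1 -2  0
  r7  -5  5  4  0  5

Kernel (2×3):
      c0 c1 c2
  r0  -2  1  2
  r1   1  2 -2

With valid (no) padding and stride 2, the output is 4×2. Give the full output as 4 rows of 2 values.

-38 18
15 -18
-16 -19
-14 -6

Output[0,0]: The receptive field on the input at this output position is [2 -2 -6 / -4 0 8]. Elementwise product with the kernel and sum: 2·-2 + -2·1 + -6·2 + -4·1 + 0·2 + 8·-2.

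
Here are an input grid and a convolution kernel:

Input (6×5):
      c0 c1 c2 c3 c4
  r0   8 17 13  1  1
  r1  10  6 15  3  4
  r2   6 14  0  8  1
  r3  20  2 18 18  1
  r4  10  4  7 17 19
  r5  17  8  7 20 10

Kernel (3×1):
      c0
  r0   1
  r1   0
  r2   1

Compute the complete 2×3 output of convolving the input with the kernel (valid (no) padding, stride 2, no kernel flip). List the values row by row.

Output[0,0]: The receptive field on the input at this output position is [8 / 10 / 6]. Elementwise product with the kernel and sum: 8·1 + 6·1.

14 13 2
16 7 20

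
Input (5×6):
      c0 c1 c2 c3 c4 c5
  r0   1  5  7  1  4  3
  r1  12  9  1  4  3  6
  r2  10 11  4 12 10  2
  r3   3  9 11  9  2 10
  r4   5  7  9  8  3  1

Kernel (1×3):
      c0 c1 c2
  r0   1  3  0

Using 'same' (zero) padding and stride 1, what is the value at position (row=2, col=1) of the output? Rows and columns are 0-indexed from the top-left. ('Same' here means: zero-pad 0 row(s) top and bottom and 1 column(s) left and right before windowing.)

43

The receptive field on the zero-padded input at this output position is [10 11 4]. Elementwise product with the kernel and sum: 10·1 + 11·3.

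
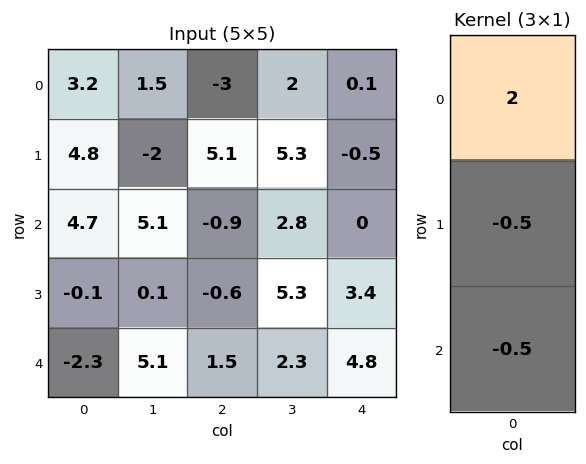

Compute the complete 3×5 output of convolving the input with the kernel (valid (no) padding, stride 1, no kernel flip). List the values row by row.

1.65 1.45 -8.1 -0.05 0.45
7.3 -6.6 10.95 6.55 -2.7
10.6 7.6 -2.25 1.8 -4.1

Output[0,0]: The receptive field on the input at this output position is [3.2 / 4.8 / 4.7]. Elementwise product with the kernel and sum: 3.2·2 + 4.8·-0.5 + 4.7·-0.5.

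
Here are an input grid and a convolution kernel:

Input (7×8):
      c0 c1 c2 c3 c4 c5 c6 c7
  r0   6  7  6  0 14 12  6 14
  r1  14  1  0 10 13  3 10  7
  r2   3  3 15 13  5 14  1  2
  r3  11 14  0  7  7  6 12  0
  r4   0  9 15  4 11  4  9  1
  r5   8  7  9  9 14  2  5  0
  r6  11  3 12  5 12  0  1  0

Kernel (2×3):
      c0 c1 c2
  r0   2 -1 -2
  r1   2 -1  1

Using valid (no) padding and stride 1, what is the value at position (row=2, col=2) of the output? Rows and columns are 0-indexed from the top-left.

7

The receptive field on the input at this output position is [15 13 5 / 0 7 7]. Elementwise product with the kernel and sum: 15·2 + 13·-1 + 5·-2 + 0·2 + 7·-1 + 7·1.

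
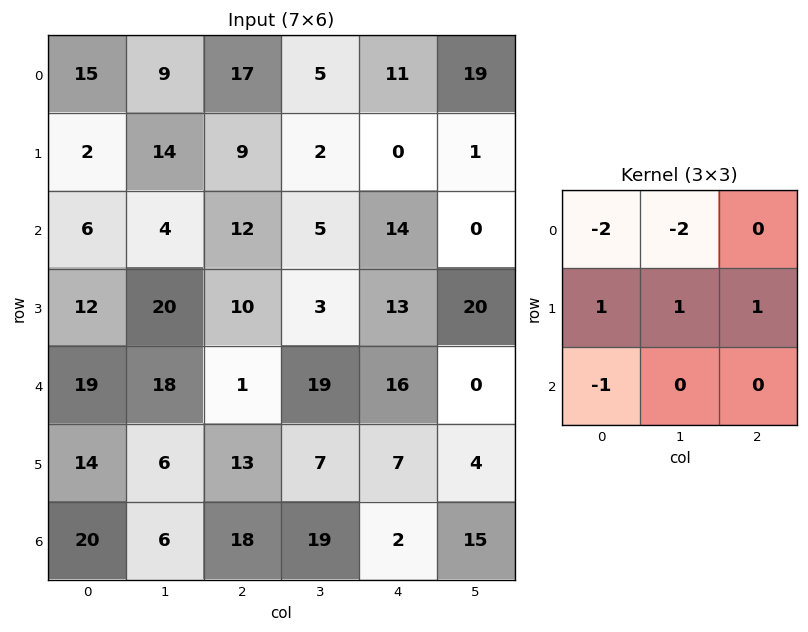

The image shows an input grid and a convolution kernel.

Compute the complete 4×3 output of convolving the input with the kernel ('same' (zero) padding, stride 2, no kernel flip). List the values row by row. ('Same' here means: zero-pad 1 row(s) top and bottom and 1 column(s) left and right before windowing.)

24 17 33
6 -45 12
13 -28 -4
-2 5 8

Output[0,0]: The receptive field on the zero-padded input at this output position is [0 0 0 / 0 15 9 / 0 2 14]. Elementwise product with the kernel and sum: 0·-2 + 0·-2 + 0·1 + 15·1 + 9·1 + 0·-1.
Output[0,1]: The receptive field on the zero-padded input at this output position is [0 0 0 / 9 17 5 / 14 9 2]. Elementwise product with the kernel and sum: 0·-2 + 0·-2 + 9·1 + 17·1 + 5·1 + 14·-1.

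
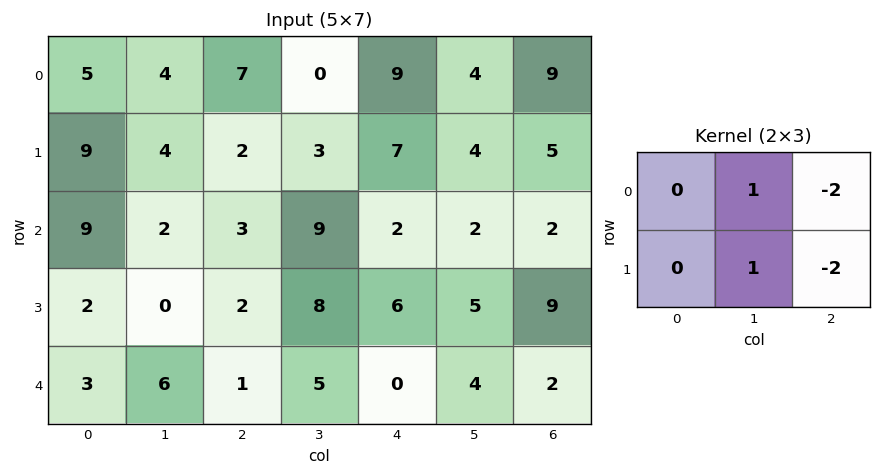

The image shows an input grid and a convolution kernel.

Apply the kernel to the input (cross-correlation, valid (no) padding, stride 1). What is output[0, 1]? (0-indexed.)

3

The receptive field on the input at this output position is [4 7 0 / 4 2 3]. Elementwise product with the kernel and sum: 7·1 + 0·-2 + 2·1 + 3·-2.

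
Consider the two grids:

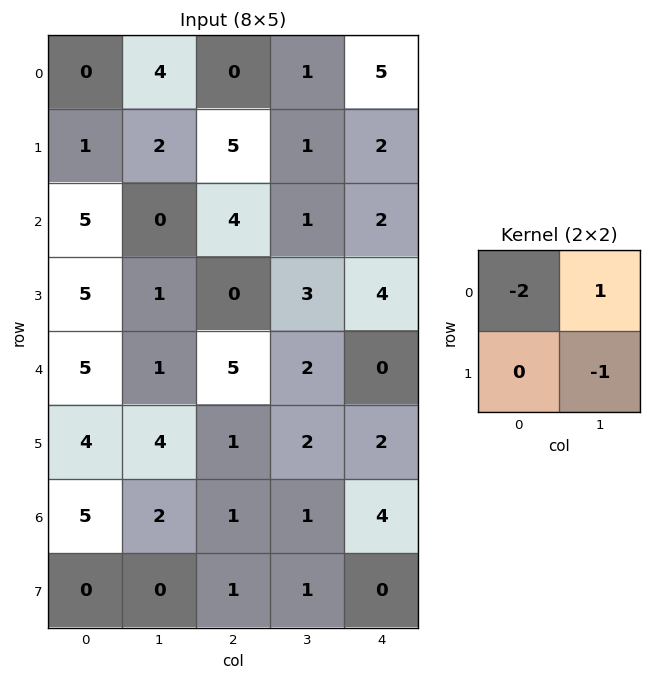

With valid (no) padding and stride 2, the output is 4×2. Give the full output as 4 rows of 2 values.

Output[0,0]: The receptive field on the input at this output position is [0 4 / 1 2]. Elementwise product with the kernel and sum: 0·-2 + 4·1 + 2·-1.

2 0
-11 -10
-13 -10
-8 -2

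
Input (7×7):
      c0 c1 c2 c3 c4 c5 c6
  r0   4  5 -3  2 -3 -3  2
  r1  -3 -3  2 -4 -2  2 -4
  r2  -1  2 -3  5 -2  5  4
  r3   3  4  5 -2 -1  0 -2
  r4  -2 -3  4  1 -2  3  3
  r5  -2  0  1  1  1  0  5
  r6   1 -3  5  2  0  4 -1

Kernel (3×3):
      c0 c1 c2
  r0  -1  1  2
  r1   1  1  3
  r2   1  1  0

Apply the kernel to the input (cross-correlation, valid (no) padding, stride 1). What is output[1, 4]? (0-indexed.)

The receptive field on the input at this output position is [-2 2 -4 / -2 5 4 / -1 0 -2]. Elementwise product with the kernel and sum: -2·-1 + 2·1 + -4·2 + -2·1 + 5·1 + 4·3 + -1·1 + 0·1.

10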